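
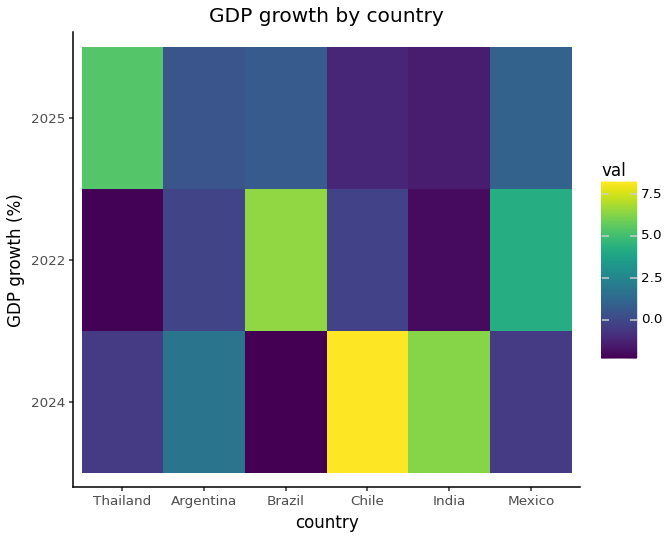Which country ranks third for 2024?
Argentina

Top 4 for 2024: Chile ≈ 8, India ≈ 6, Argentina ≈ 2, Mexico ≈ 0.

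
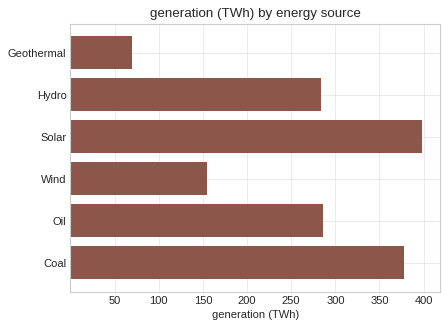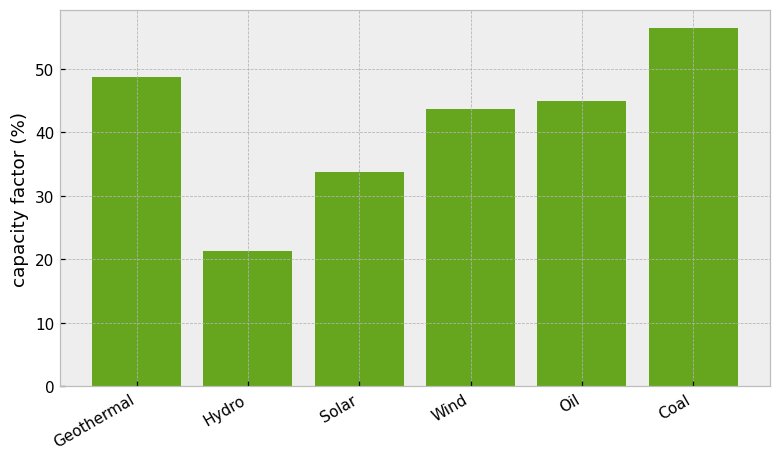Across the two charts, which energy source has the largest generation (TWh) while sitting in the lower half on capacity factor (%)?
Solar

Chart 2 median capacity factor (%) ≈ 40; below-median energy sources: Hydro, Solar, Wind. Among those, Solar has the highest generation (TWh) (≈ 400).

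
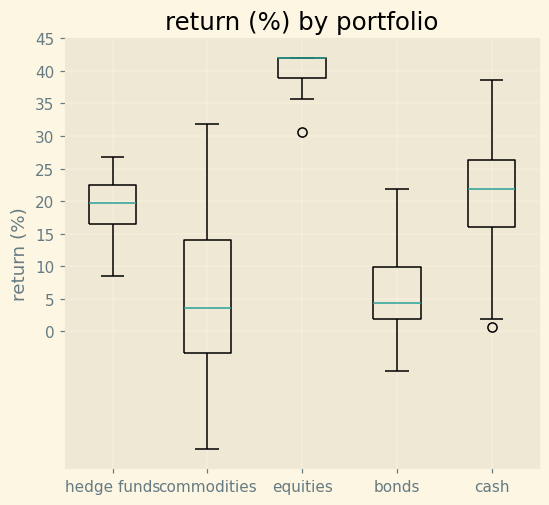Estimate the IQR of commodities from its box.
≈ 20

Q3 ≈ 15, Q1 ≈ -5; IQR ≈ 20.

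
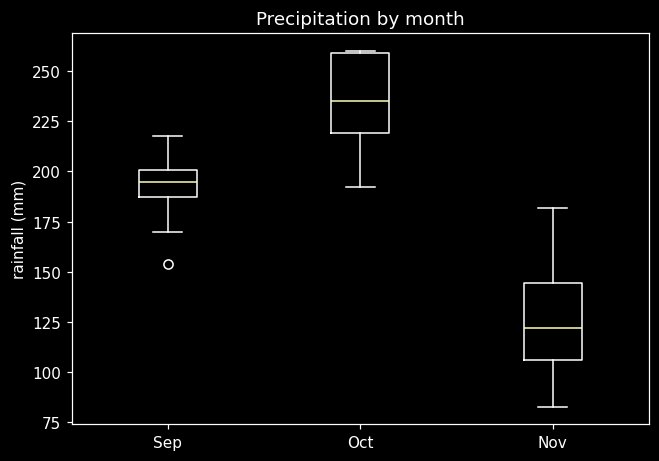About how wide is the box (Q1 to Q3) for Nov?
Q3 ≈ 140, Q1 ≈ 100; IQR ≈ 40.

≈ 40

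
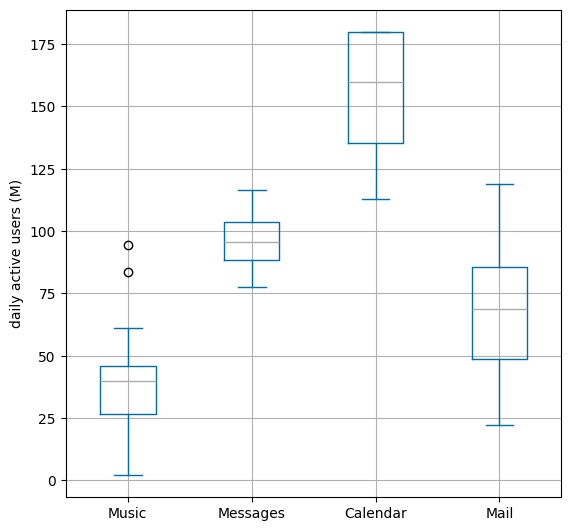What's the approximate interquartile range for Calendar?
≈ 40

Q3 ≈ 180, Q1 ≈ 140; IQR ≈ 40.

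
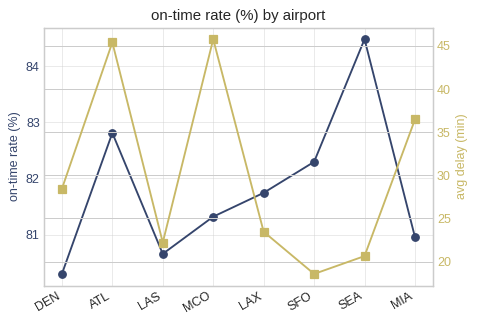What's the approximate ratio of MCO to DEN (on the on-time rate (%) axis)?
≈ 1.01×

MCO ≈ 81.5, DEN ≈ 80.5; 81.5/80.5 ≈ 1.01.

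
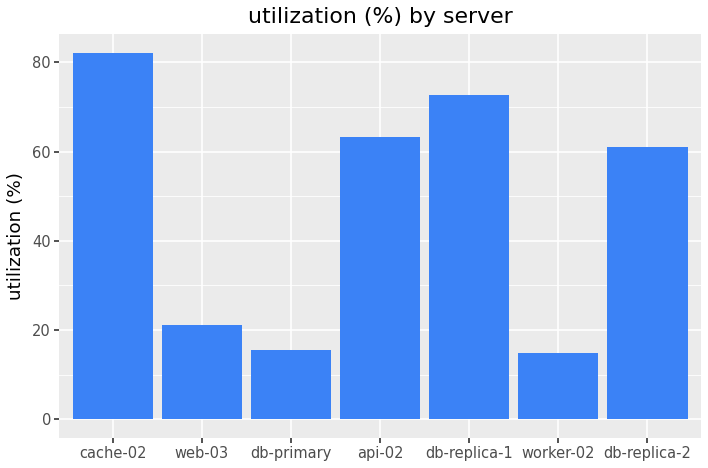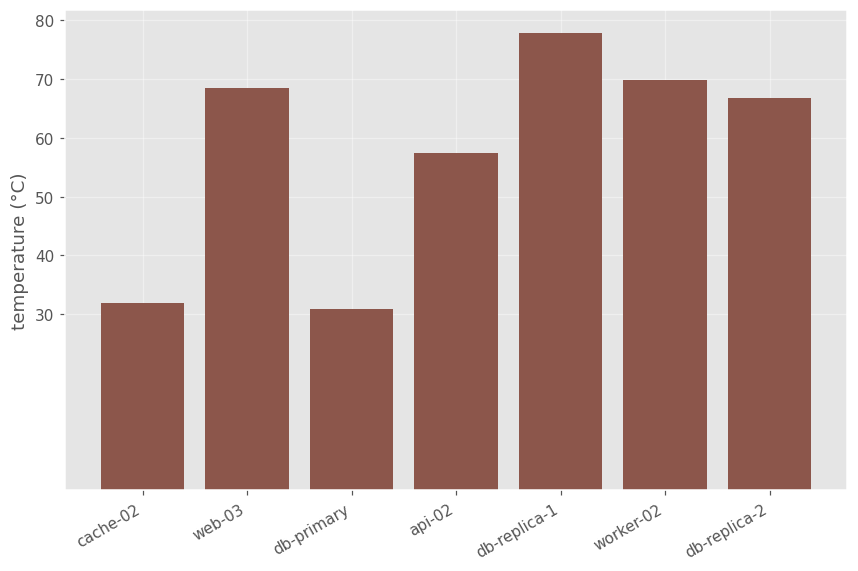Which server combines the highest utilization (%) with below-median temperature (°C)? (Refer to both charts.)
Chart 2 median temperature (°C) ≈ 70; below-median servers: cache-02, db-primary, api-02. Among those, cache-02 has the highest utilization (%) (≈ 80).

cache-02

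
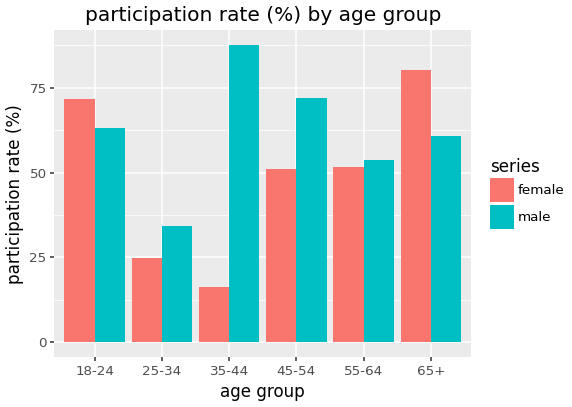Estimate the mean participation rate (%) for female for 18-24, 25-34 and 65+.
≈ 57

(70 + 20 + 80) / 3 ≈ 57.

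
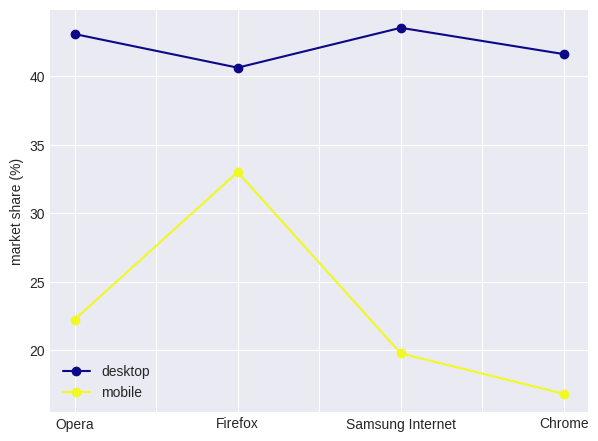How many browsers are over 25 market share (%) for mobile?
1

Above 25: Firefox.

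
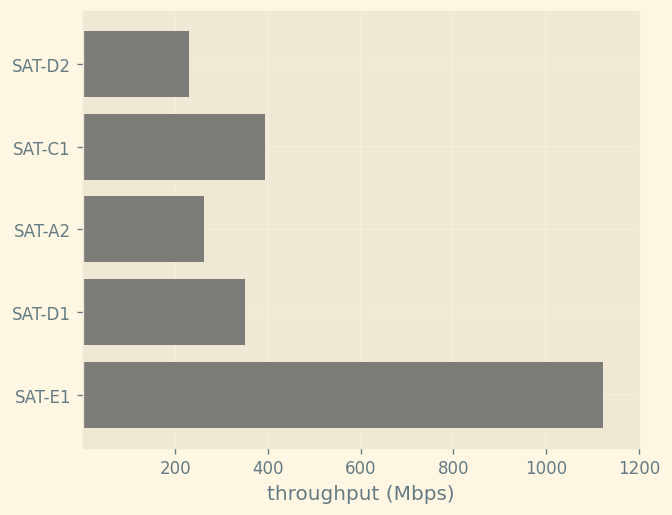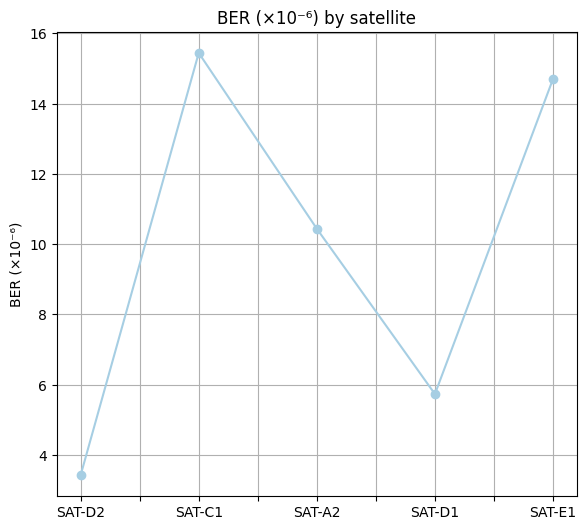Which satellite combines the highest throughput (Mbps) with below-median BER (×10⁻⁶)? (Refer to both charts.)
Chart 2 median BER (×10⁻⁶) ≈ 10; below-median satellites: SAT-D2, SAT-D1. Among those, SAT-D1 has the highest throughput (Mbps) (≈ 400).

SAT-D1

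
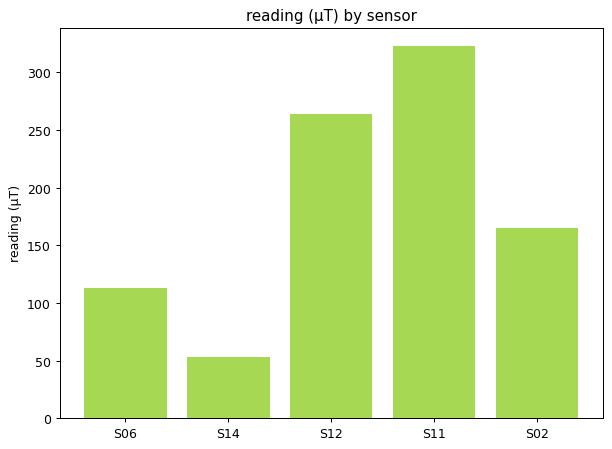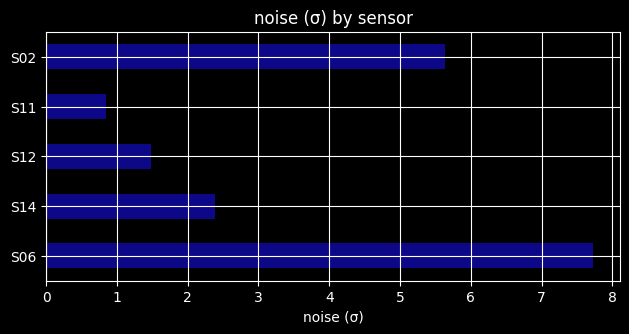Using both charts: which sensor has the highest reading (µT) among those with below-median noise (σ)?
S11

Chart 2 median noise (σ) ≈ 2; below-median sensors: S12, S11. Among those, S11 has the highest reading (µT) (≈ 300).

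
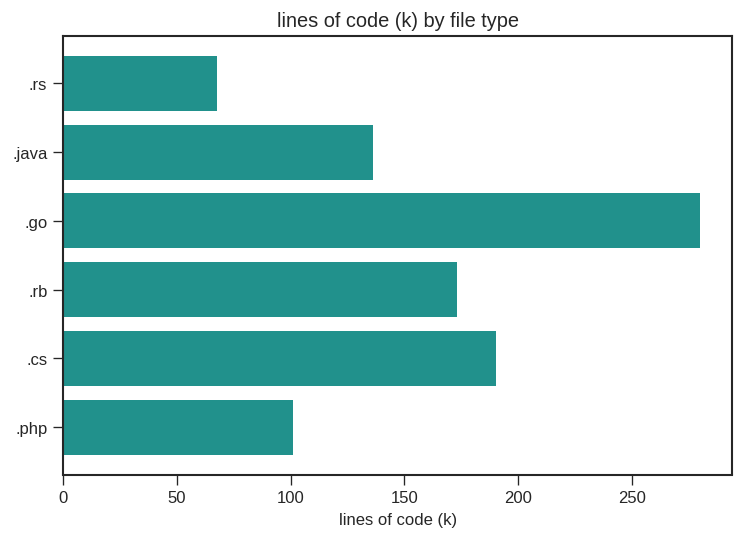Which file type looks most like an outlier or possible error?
.go

.go ≈ 275; the rest sit between ≈ 75 and ≈ 200.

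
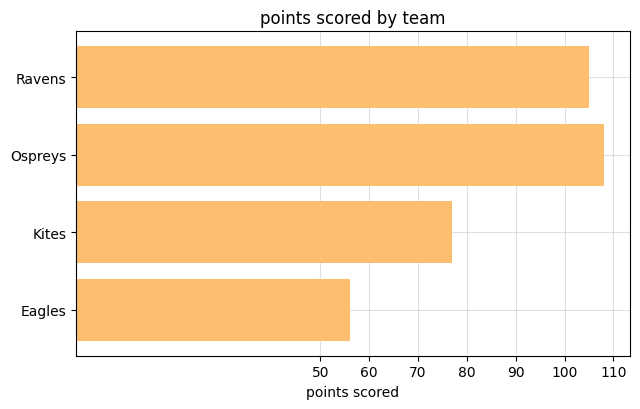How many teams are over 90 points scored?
2

Above 90: Ravens, Ospreys.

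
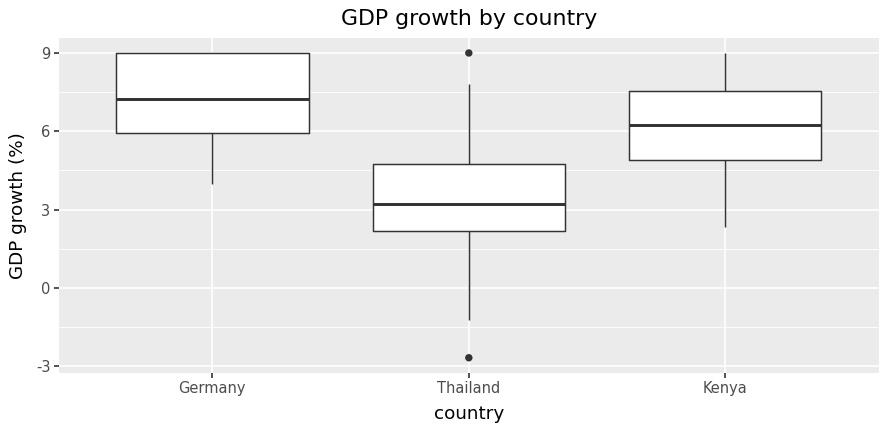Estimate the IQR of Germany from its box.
Q3 ≈ 9.0, Q1 ≈ 6.0; IQR ≈ 3.0.

≈ 3.0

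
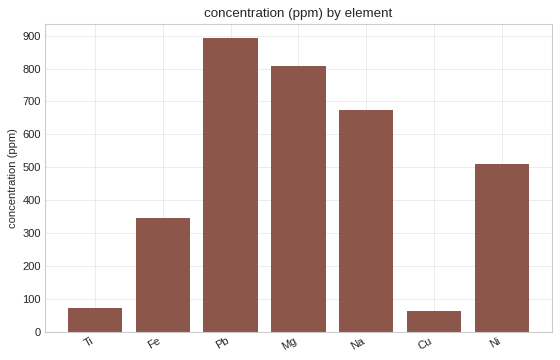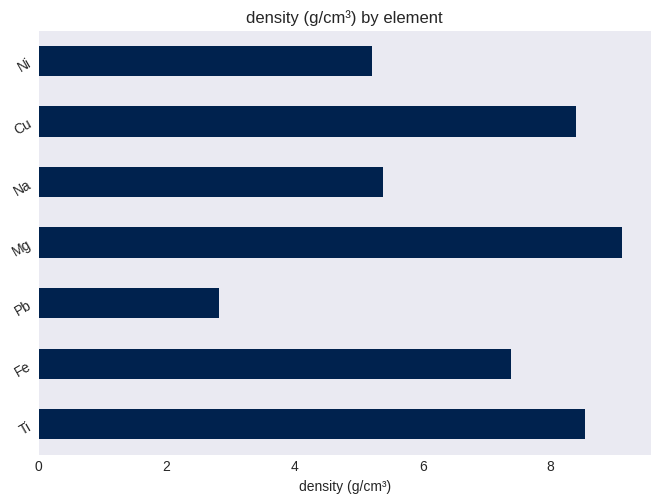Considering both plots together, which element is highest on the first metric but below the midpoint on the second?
Chart 2 median density (g/cm³) ≈ 7; below-median elements: Pb, Na, Ni. Among those, Pb has the highest concentration (ppm) (≈ 900).

Pb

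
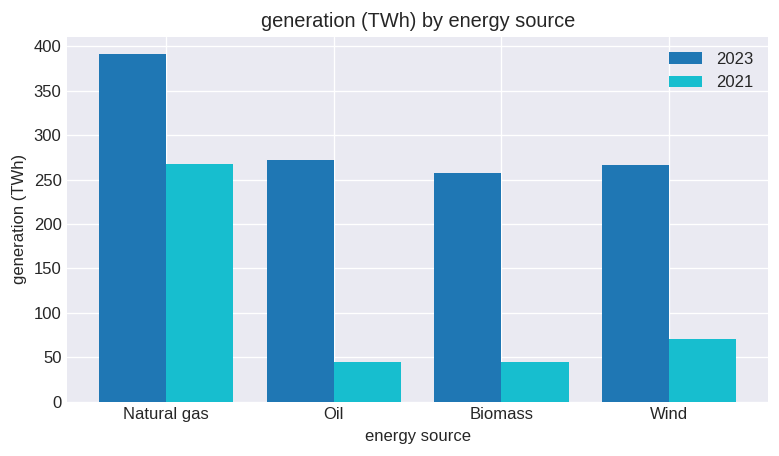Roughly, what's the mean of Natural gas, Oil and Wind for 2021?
≈ 117

(250 + 50 + 50) / 3 ≈ 117.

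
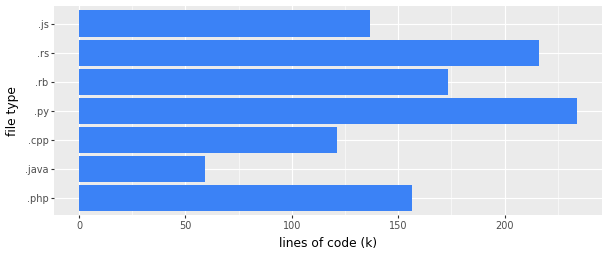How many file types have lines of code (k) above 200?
2

Above 200: .py, .rs.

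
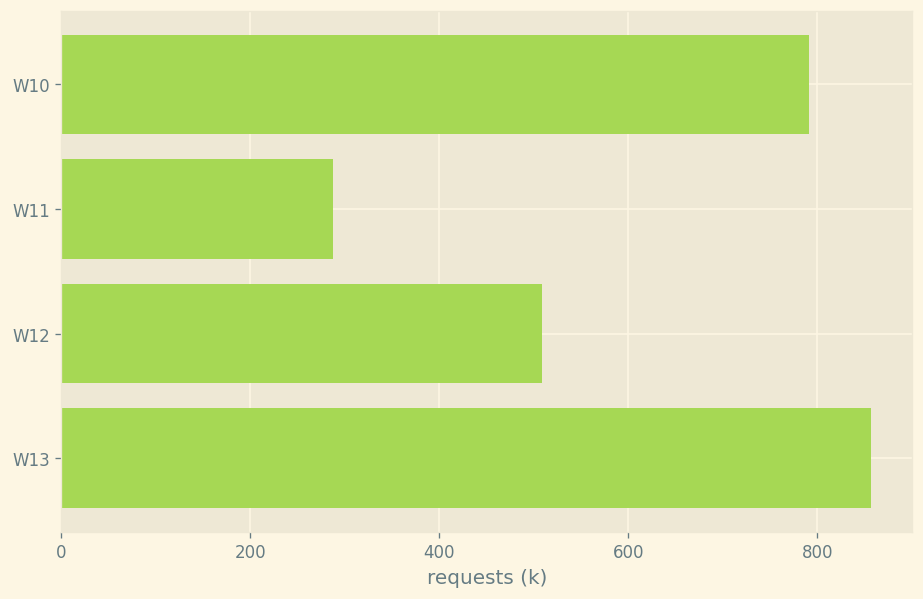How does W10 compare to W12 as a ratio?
W10 ≈ 800, W12 ≈ 500; 800/500 ≈ 1.6.

≈ 1.6×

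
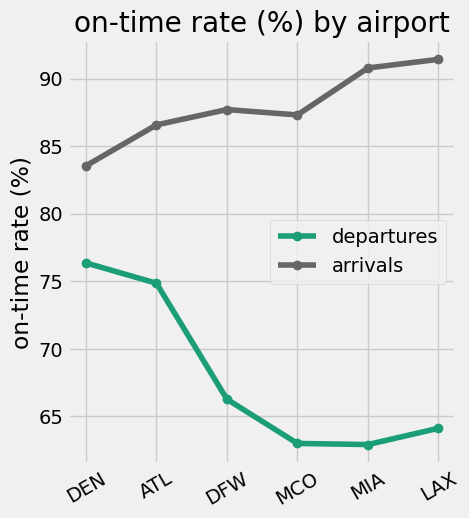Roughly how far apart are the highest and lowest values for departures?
≈ 10

Max DEN ≈ 75, min MIA ≈ 65; range ≈ 10.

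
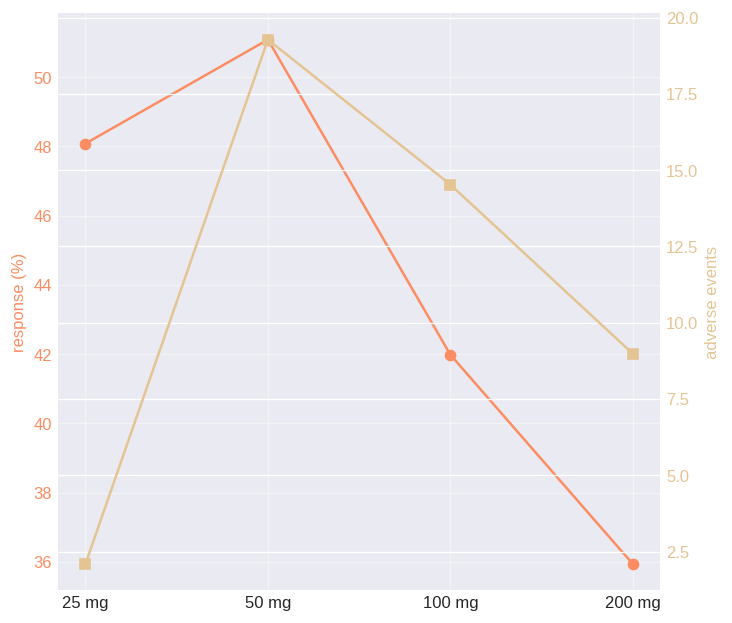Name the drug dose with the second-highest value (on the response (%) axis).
25 mg

Top 3 (on the response (%) axis): 50 mg ≈ 52, 25 mg ≈ 48, 100 mg ≈ 42.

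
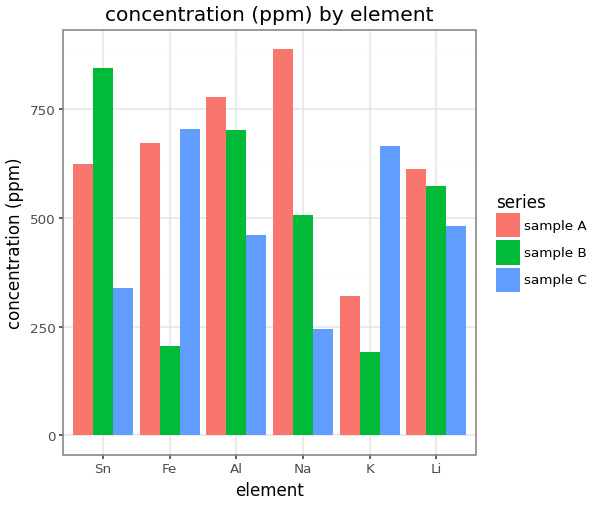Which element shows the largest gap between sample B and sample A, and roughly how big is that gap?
Fe, ≈ 500 ppm

Fe: sample B ≈ 200, sample A ≈ 700 → gap ≈ 500. Next-largest (Na) is only ≈ 400.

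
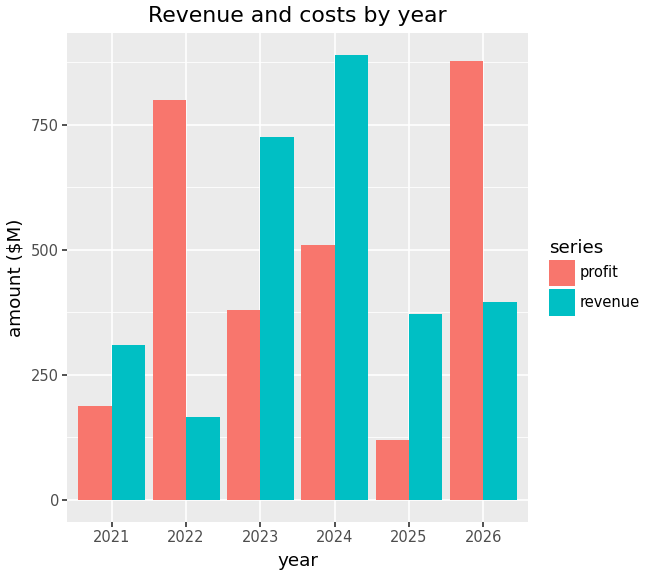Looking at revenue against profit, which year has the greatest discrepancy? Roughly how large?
2022, ≈ 600 $M

2022: revenue ≈ 200, profit ≈ 800 → gap ≈ 600. Next-largest (2026) is only ≈ 500.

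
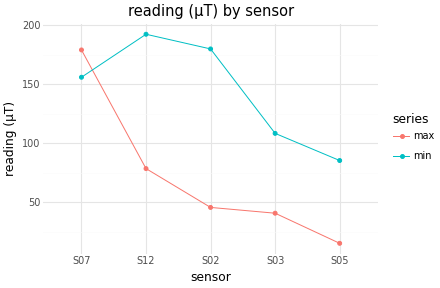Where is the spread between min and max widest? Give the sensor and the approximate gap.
S02, ≈ 140 µT

S02: min ≈ 180, max ≈ 40 → gap ≈ 140. Next-largest (S12) is only ≈ 120.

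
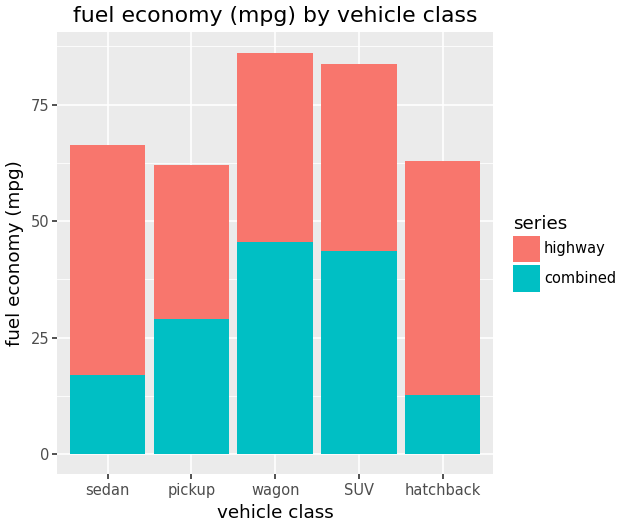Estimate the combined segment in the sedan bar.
combined top ≈ 20, bottom ≈ 0; segment ≈ 20.

≈ 20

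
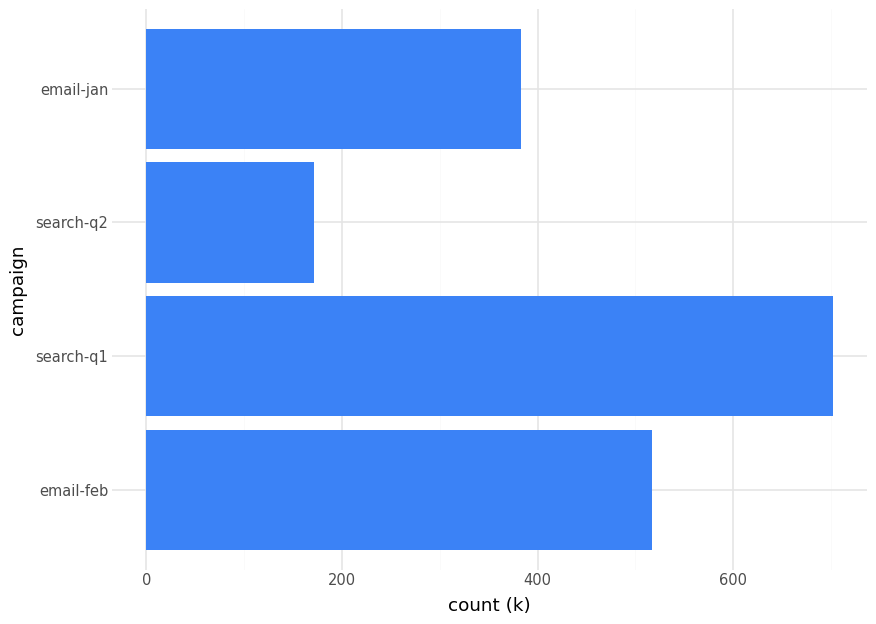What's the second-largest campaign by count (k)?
Top 3: search-q1 ≈ 700, email-feb ≈ 500, email-jan ≈ 400.

email-feb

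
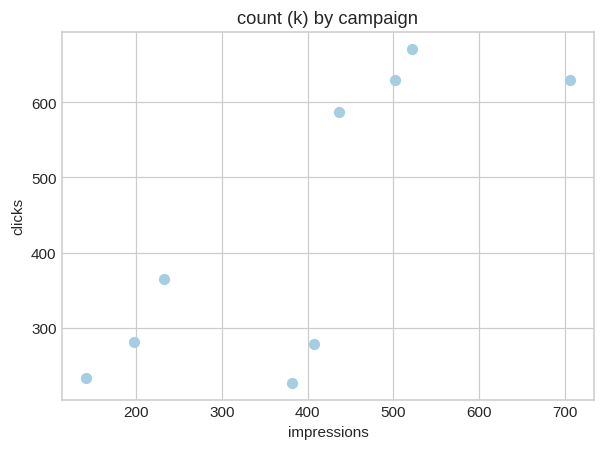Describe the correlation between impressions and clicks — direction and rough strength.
positive, strong

Points are positively correlated; strong (|r| ≈ 0.8).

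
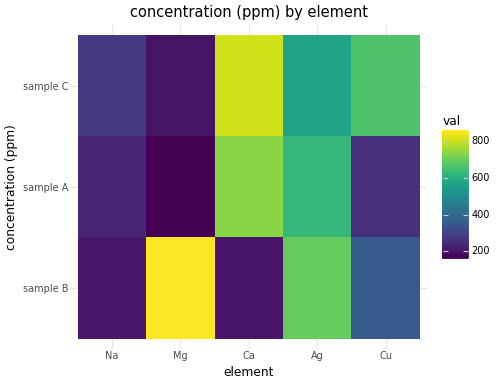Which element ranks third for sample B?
Cu

Top 4 for sample B: Mg ≈ 900, Ag ≈ 700, Cu ≈ 400, Na ≈ 200.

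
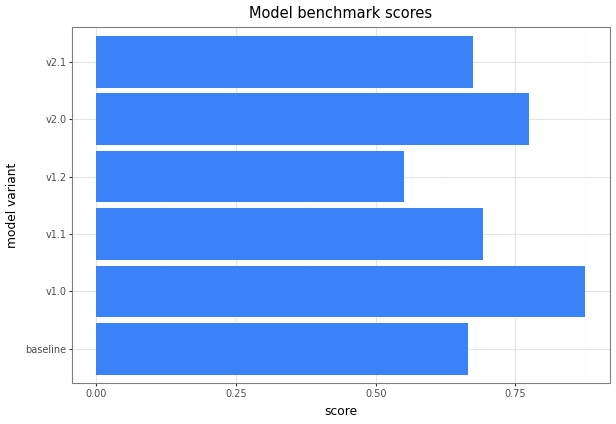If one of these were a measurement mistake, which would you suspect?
v1.0

v1.0 ≈ 0.9; the rest sit between ≈ 0.6 and ≈ 0.8.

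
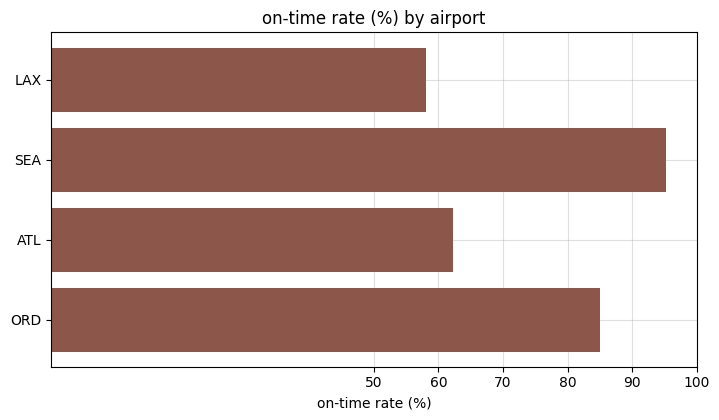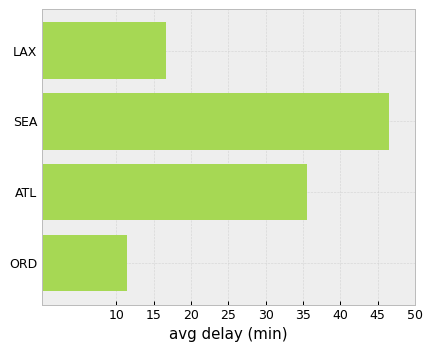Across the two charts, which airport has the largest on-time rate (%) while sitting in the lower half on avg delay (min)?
ORD

Chart 2 median avg delay (min) ≈ 25; below-median airports: LAX, ORD. Among those, ORD has the highest on-time rate (%) (≈ 80).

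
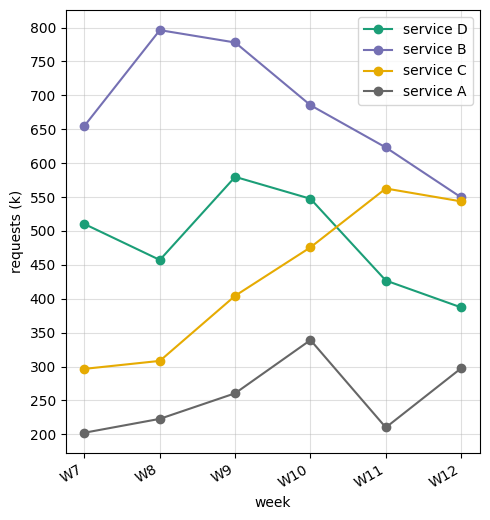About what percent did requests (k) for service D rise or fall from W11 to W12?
W11 ≈ 450, W12 ≈ 400; (400 − 450) / 450 ≈ -11.1%.

≈ -11.1%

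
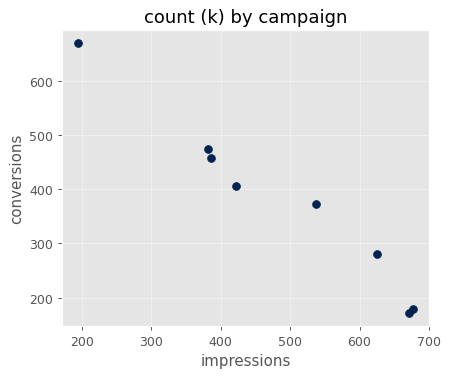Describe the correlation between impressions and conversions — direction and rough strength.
Points are negatively correlated; strong (|r| ≈ 1.0).

negative, strong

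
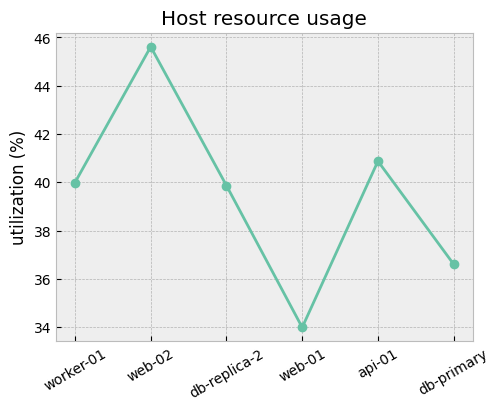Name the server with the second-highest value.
Top 3: web-02 ≈ 46, api-01 ≈ 41, worker-01 ≈ 40.

api-01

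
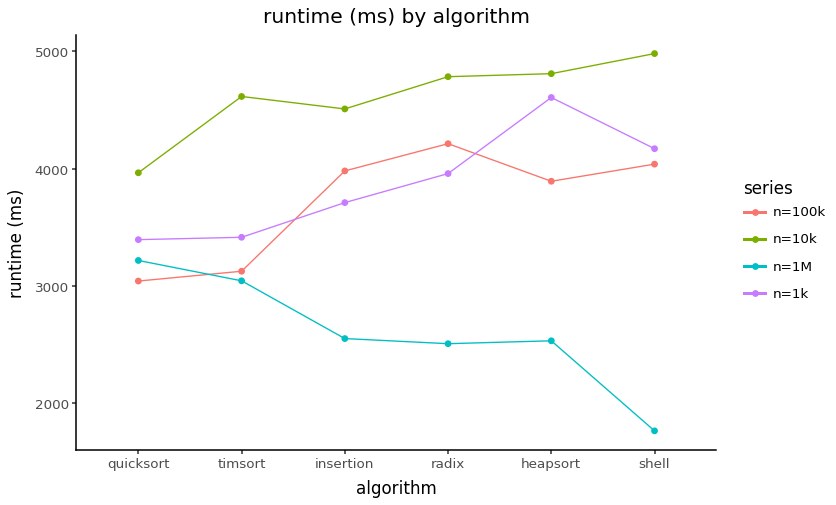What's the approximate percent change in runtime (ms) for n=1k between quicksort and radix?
quicksort ≈ 3500, radix ≈ 4000; (4000 − 3500) / 3500 ≈ +14.3%.

≈ +14.3%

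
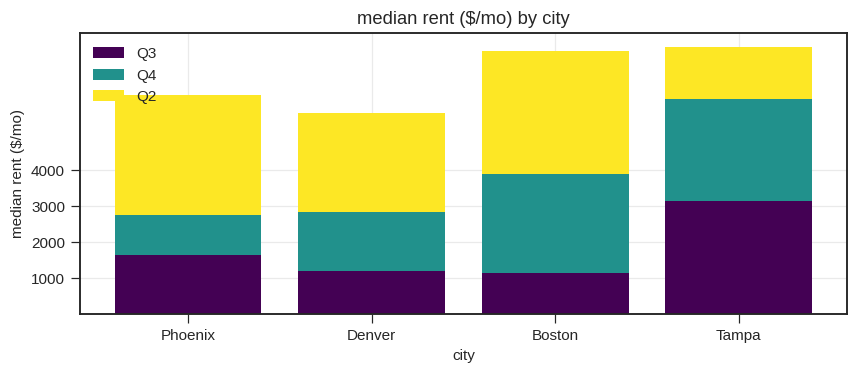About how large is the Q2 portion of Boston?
Q2 top ≈ 7000, bottom ≈ 4000; segment ≈ 3000.

≈ 3000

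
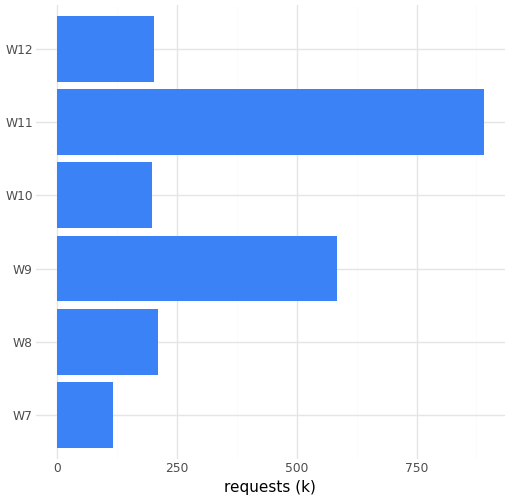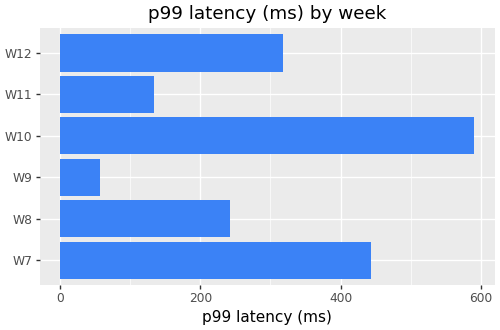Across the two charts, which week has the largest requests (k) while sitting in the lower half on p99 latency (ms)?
Chart 2 median p99 latency (ms) ≈ 300; below-median weeks: W8, W9, W11. Among those, W11 has the highest requests (k) (≈ 900).

W11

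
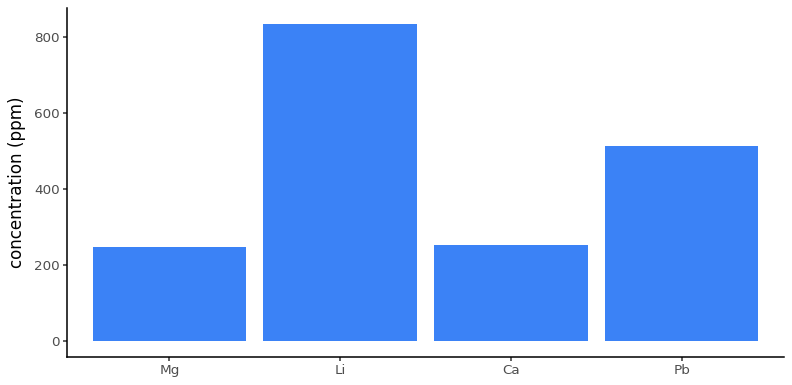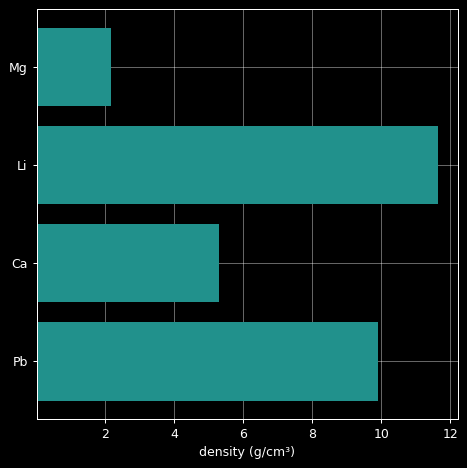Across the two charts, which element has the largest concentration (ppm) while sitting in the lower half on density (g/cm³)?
Chart 2 median density (g/cm³) ≈ 8; below-median elements: Mg, Ca. Among those, Ca has the highest concentration (ppm) (≈ 300).

Ca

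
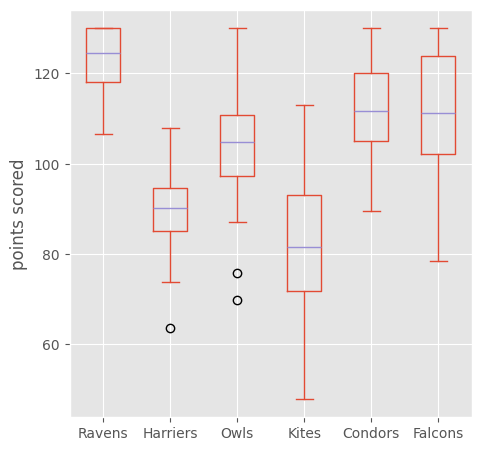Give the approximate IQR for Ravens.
≈ 10

Q3 ≈ 130, Q1 ≈ 120; IQR ≈ 10.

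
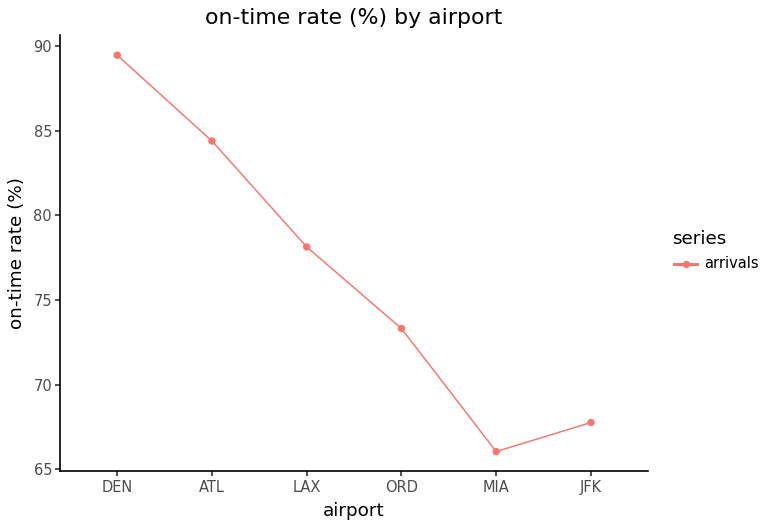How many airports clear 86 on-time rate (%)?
Above 86: DEN.

1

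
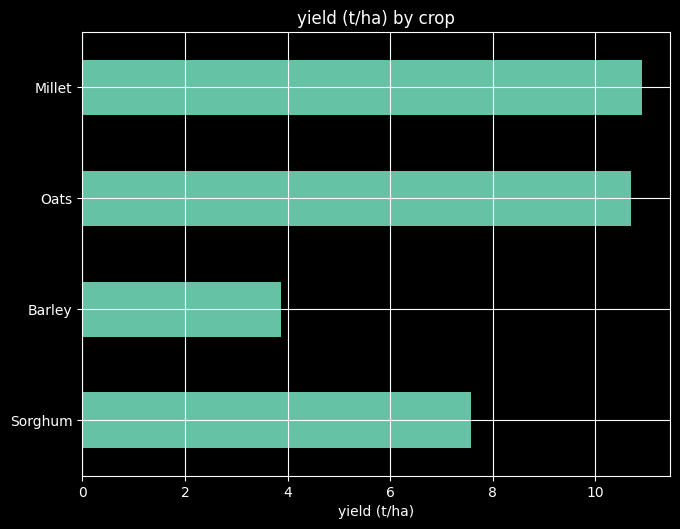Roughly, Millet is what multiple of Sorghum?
Millet ≈ 11, Sorghum ≈ 8; 11/8 ≈ 1.38.

≈ 1.38×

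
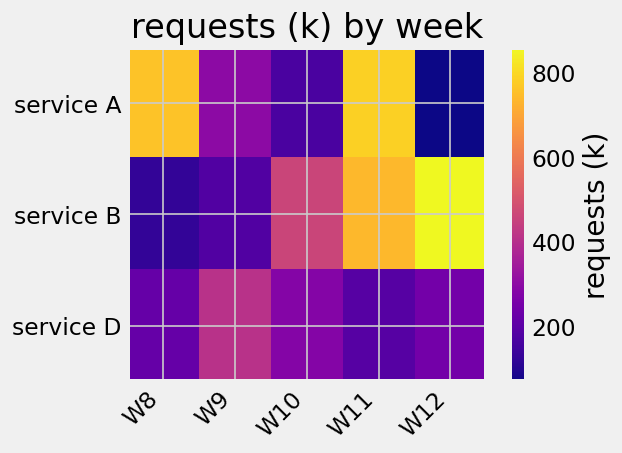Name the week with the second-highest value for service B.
W11

Top 3 for service B: W12 ≈ 900, W11 ≈ 700, W10 ≈ 500.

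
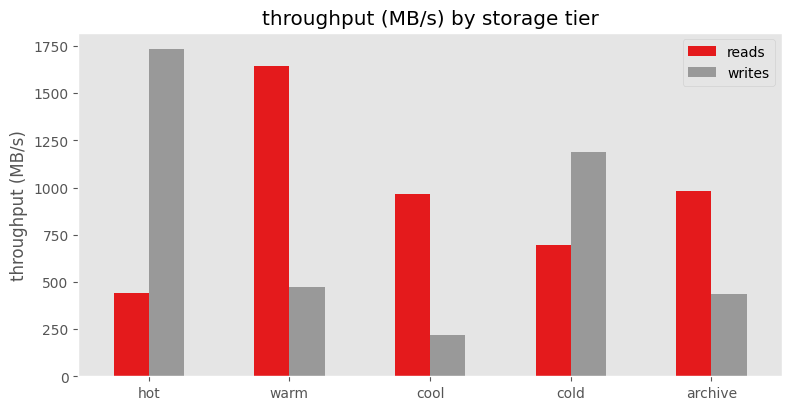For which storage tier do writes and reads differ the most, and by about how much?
hot: writes ≈ 1800, reads ≈ 400 → gap ≈ 1400. Next-largest (warm) is only ≈ 1200.

hot, ≈ 1400 MB/s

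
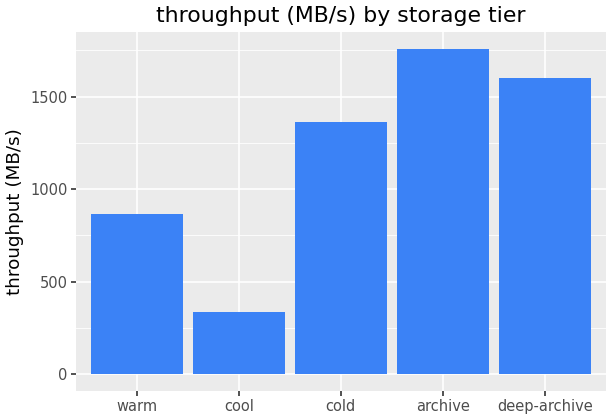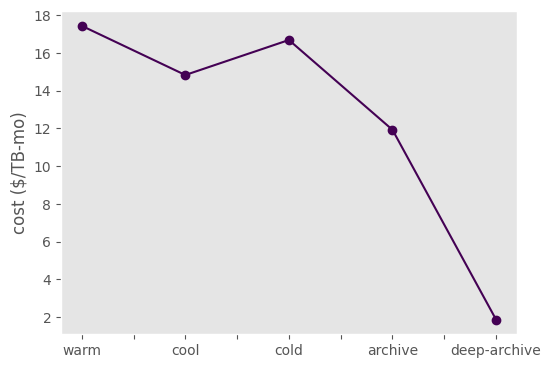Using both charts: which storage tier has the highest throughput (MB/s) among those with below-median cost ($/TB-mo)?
archive

Chart 2 median cost ($/TB-mo) ≈ 14; below-median storage tiers: archive, deep-archive. Among those, archive has the highest throughput (MB/s) (≈ 1800).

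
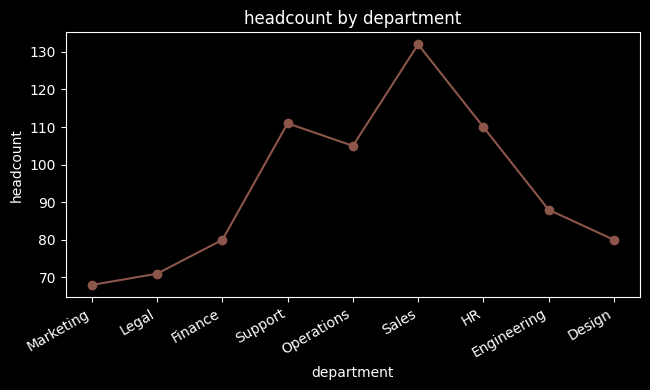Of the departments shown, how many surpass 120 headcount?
1

Above 120: Sales.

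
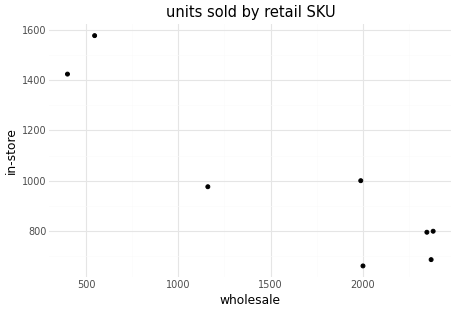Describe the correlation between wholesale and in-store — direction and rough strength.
Points are negatively correlated; strong (|r| ≈ 0.9).

negative, strong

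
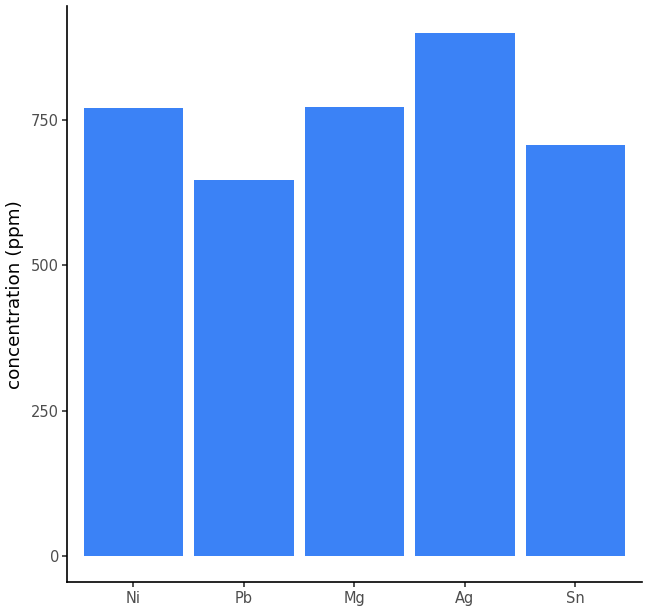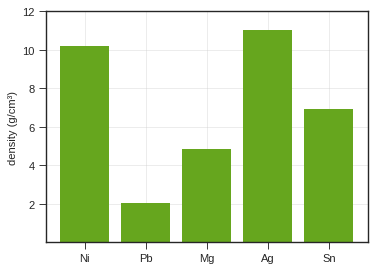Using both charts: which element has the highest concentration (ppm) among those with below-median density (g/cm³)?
Chart 2 median density (g/cm³) ≈ 6; below-median elements: Pb, Mg. Among those, Mg has the highest concentration (ppm) (≈ 800).

Mg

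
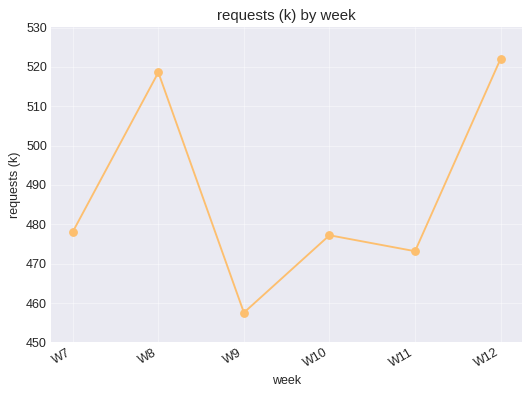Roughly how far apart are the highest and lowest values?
≈ 60

Max W12 ≈ 520, min W9 ≈ 460; range ≈ 60.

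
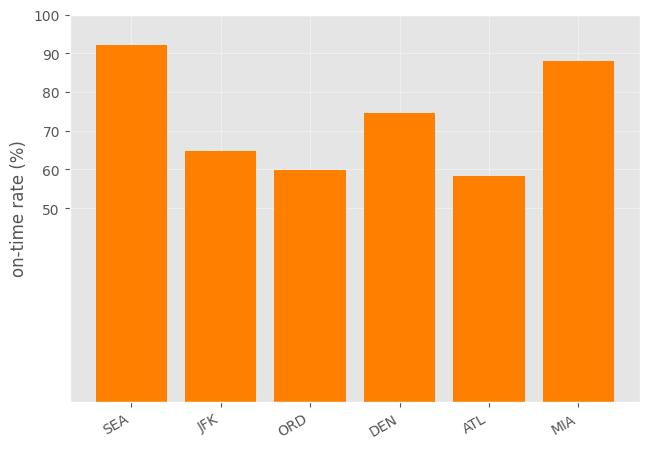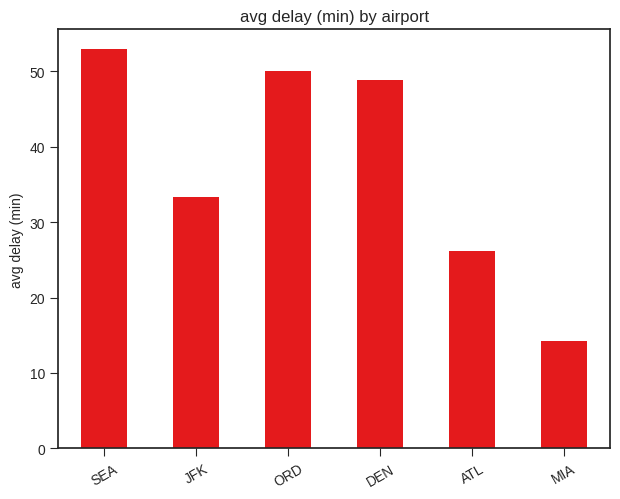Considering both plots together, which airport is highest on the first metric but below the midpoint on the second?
Chart 2 median avg delay (min) ≈ 40; below-median airports: JFK, ATL, MIA. Among those, MIA has the highest on-time rate (%) (≈ 90).

MIA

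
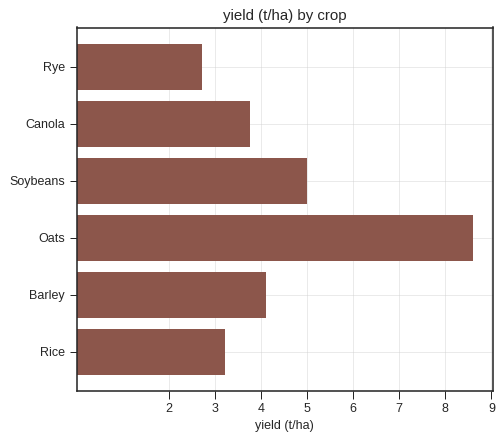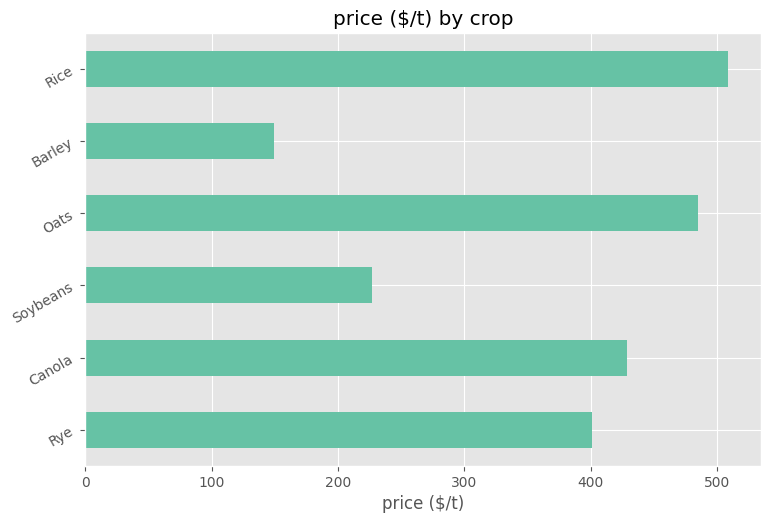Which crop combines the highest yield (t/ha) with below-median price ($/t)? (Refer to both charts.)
Soybeans

Chart 2 median price ($/t) ≈ 400; below-median crops: Rye, Soybeans, Barley. Among those, Soybeans has the highest yield (t/ha) (≈ 5).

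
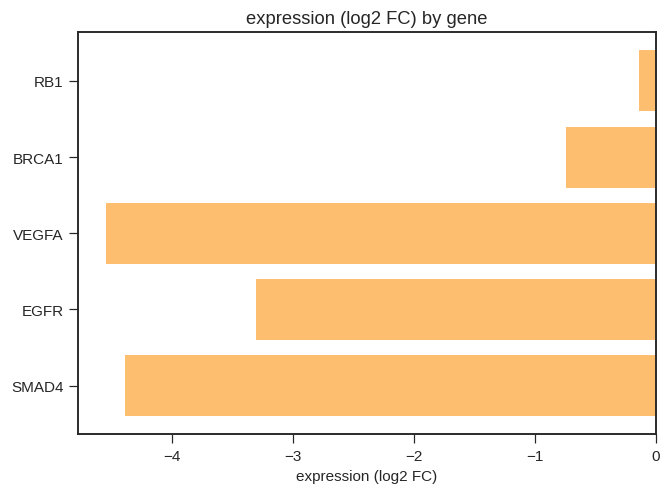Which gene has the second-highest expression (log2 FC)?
BRCA1

Top 3: RB1 ≈ 0.0, BRCA1 ≈ -0.5, EGFR ≈ -3.5.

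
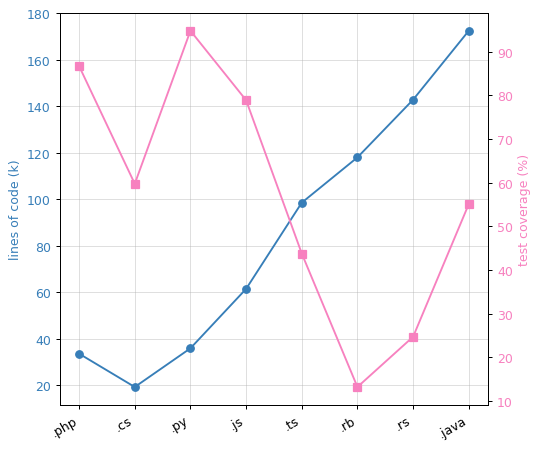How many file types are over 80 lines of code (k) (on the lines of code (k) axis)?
Above 80: .ts, .rb, .rs, .java.

4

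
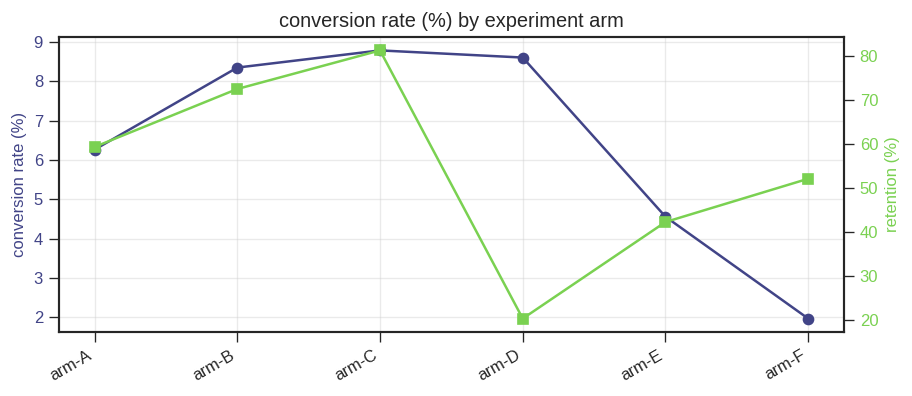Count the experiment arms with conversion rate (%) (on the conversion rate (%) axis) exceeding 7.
3

Above 7: arm-B, arm-C, arm-D.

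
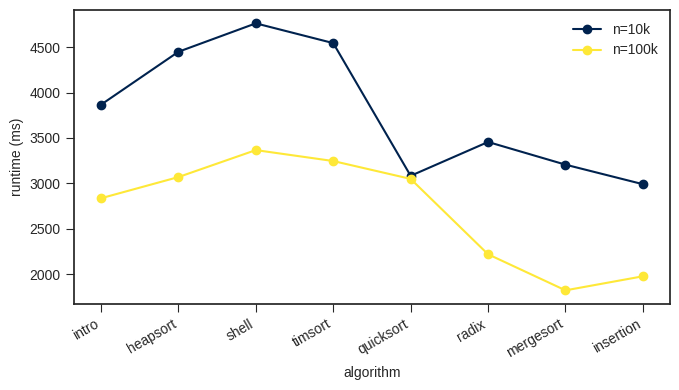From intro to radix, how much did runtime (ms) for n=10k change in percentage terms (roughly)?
≈ -12.5%

intro ≈ 4000, radix ≈ 3500; (3500 − 4000) / 4000 ≈ -12.5%.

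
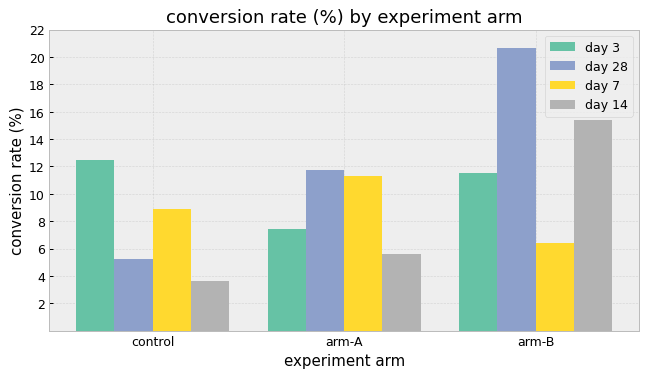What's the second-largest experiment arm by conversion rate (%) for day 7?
control

Top 3 for day 7: arm-A ≈ 12, control ≈ 8, arm-B ≈ 6.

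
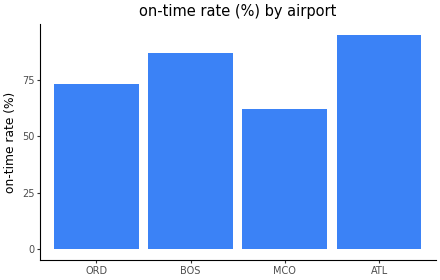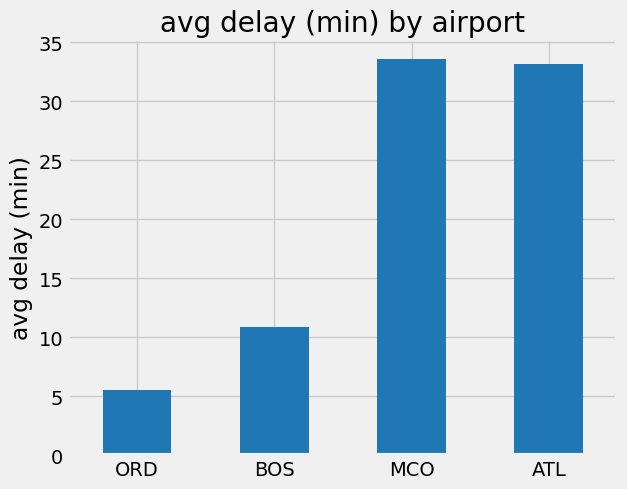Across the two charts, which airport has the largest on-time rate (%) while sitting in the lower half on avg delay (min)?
Chart 2 median avg delay (min) ≈ 20; below-median airports: ORD, BOS. Among those, BOS has the highest on-time rate (%) (≈ 90).

BOS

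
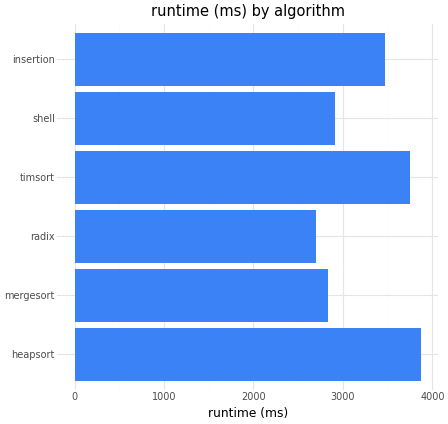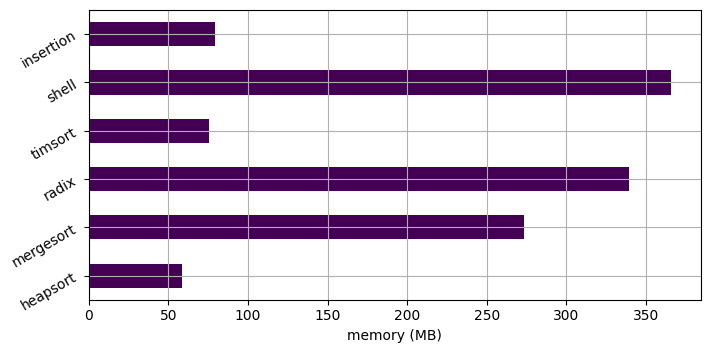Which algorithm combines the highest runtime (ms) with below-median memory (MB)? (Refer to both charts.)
heapsort

Chart 2 median memory (MB) ≈ 200; below-median algorithms: heapsort, timsort, insertion. Among those, heapsort has the highest runtime (ms) (≈ 4000).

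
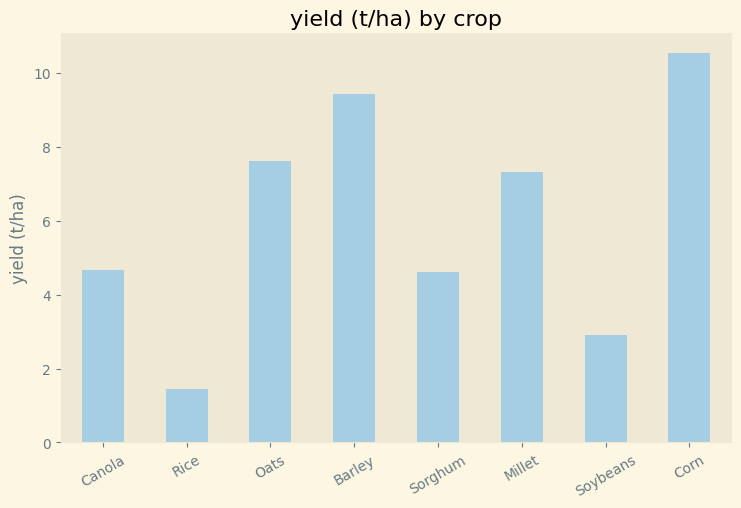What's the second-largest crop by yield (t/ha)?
Barley

Top 3: Corn ≈ 11, Barley ≈ 9, Oats ≈ 8.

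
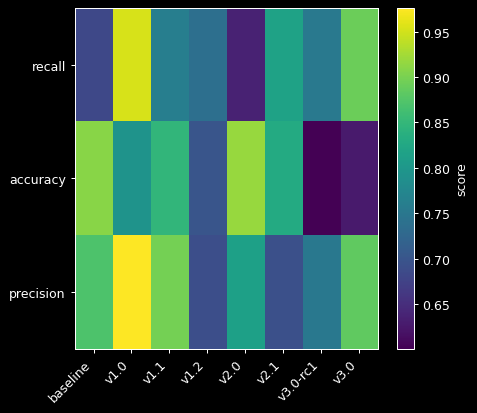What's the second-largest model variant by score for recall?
Top 3 for recall: v1.0 ≈ 0.95, v3.0 ≈ 0.90, v2.1 ≈ 0.80.

v3.0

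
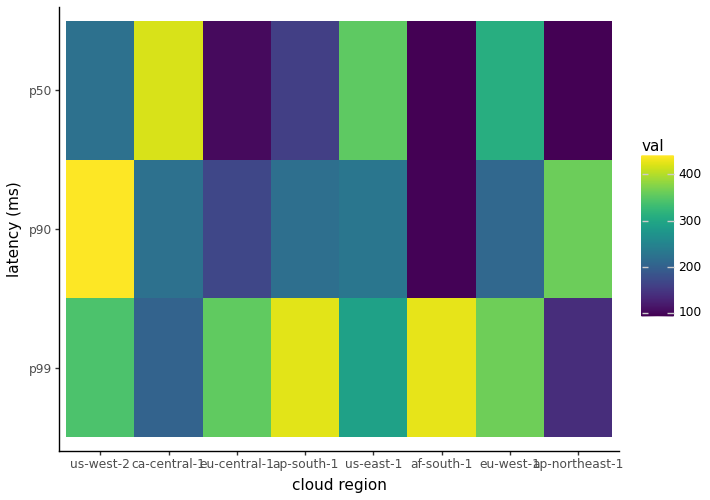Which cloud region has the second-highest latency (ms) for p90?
ap-northeast-1

Top 3 for p90: us-west-2 ≈ 450, ap-northeast-1 ≈ 350, us-east-1 ≈ 250.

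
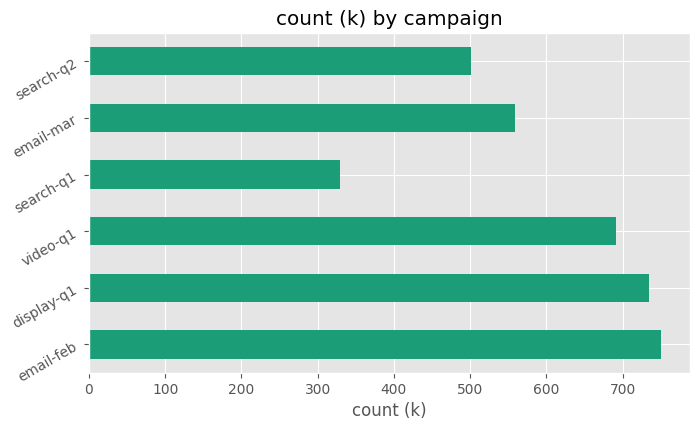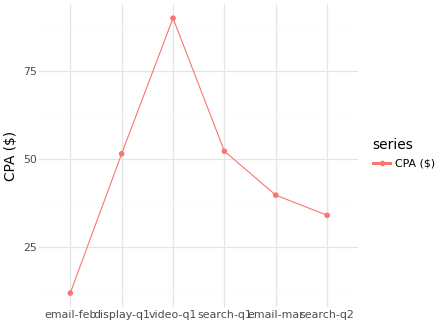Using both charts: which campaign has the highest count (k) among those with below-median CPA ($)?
email-feb

Chart 2 median CPA ($) ≈ 50; below-median campaigns: email-feb, email-mar, search-q2. Among those, email-feb has the highest count (k) (≈ 800).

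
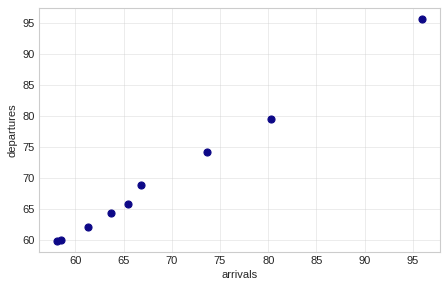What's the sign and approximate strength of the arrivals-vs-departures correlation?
Points are positively correlated; strong (|r| ≈ 1.0).

positive, strong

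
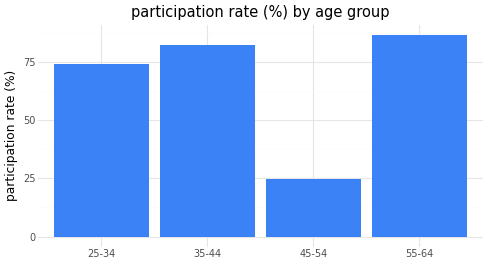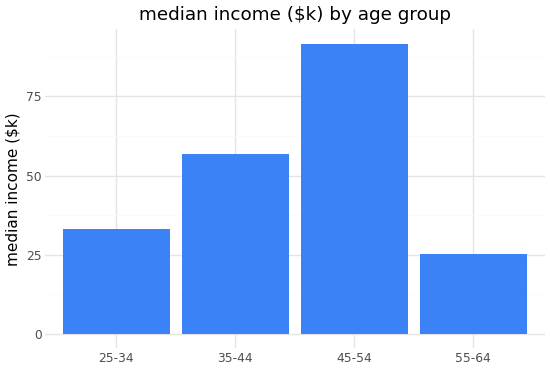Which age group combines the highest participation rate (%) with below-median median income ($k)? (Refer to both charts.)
55-64

Chart 2 median median income ($k) ≈ 40; below-median age groups: 25-34, 55-64. Among those, 55-64 has the highest participation rate (%) (≈ 90).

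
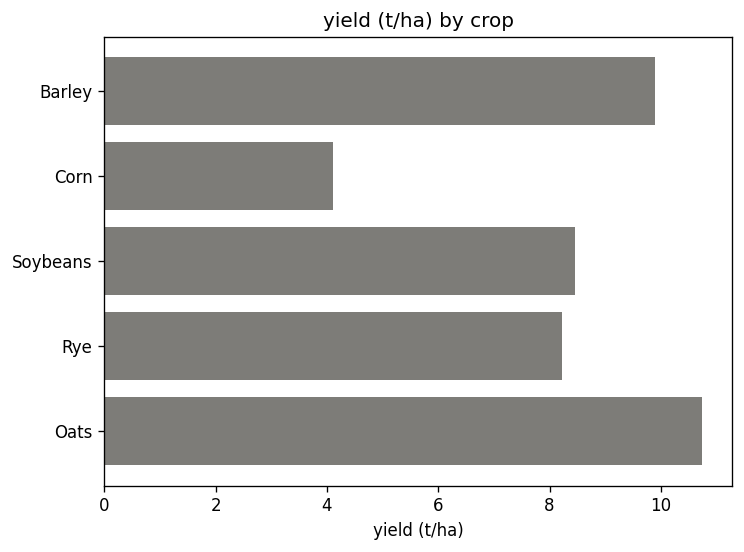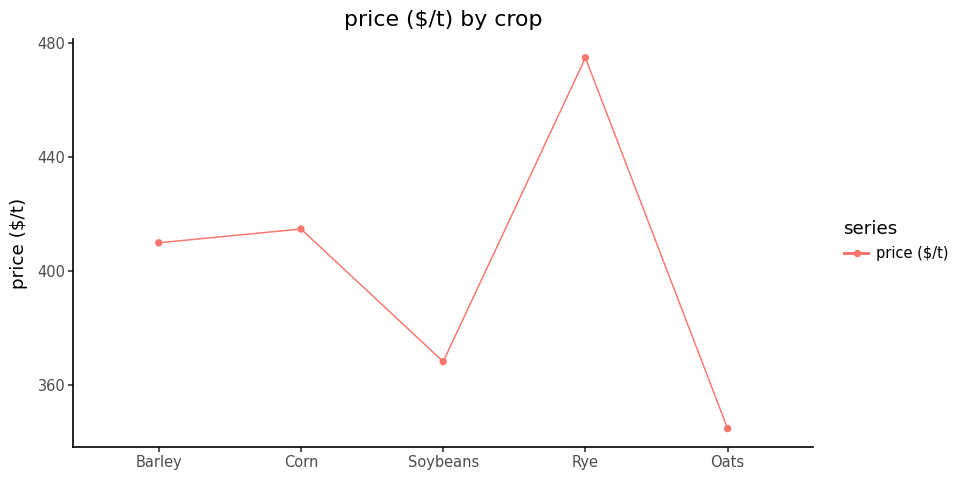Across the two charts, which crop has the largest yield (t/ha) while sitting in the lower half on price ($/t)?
Oats

Chart 2 median price ($/t) ≈ 400; below-median crops: Soybeans, Oats. Among those, Oats has the highest yield (t/ha) (≈ 11).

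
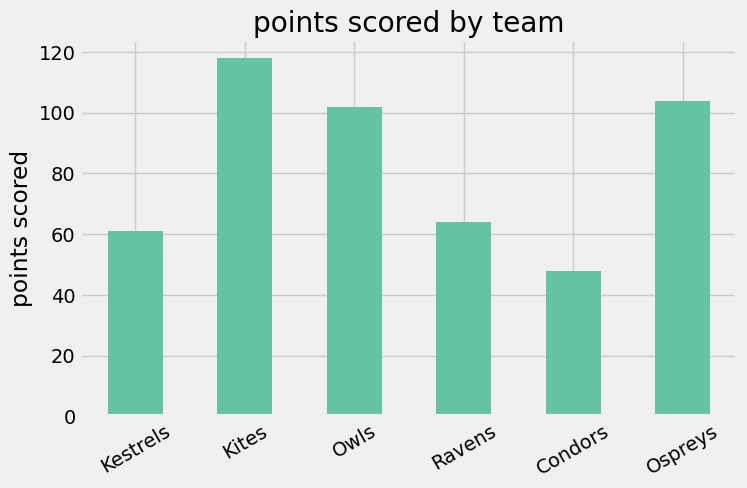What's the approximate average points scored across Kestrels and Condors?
(60 + 50) / 2 ≈ 55.

≈ 55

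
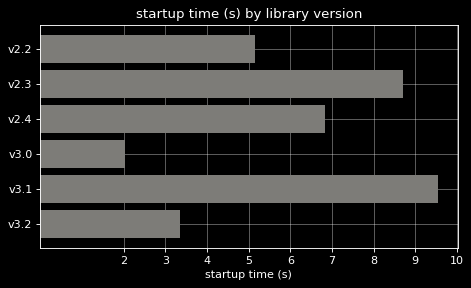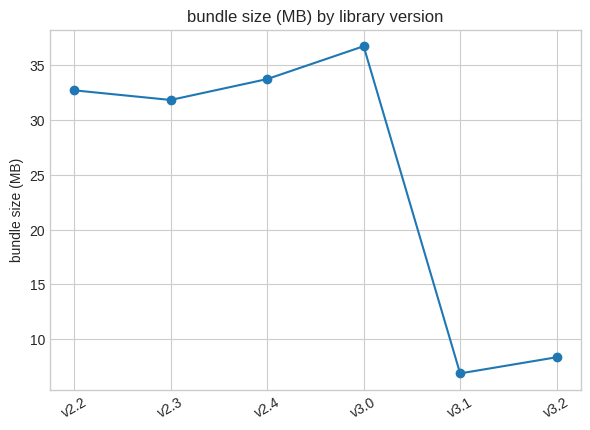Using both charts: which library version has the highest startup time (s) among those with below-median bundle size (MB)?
Chart 2 median bundle size (MB) ≈ 30; below-median library versions: v2.3, v3.1, v3.2. Among those, v3.1 has the highest startup time (s) (≈ 10).

v3.1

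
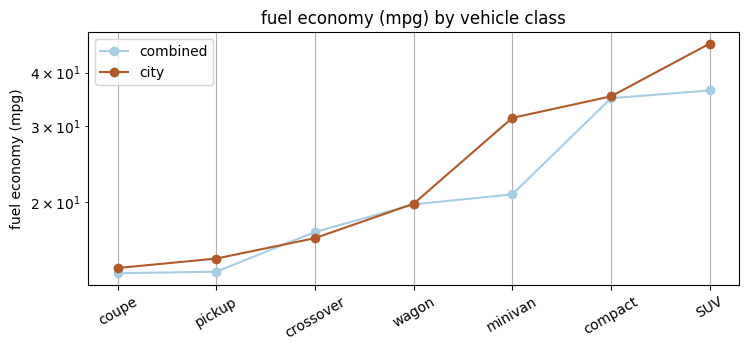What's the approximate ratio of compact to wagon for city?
compact ≈ 35, wagon ≈ 20; 35/20 ≈ 1.75.

≈ 1.75×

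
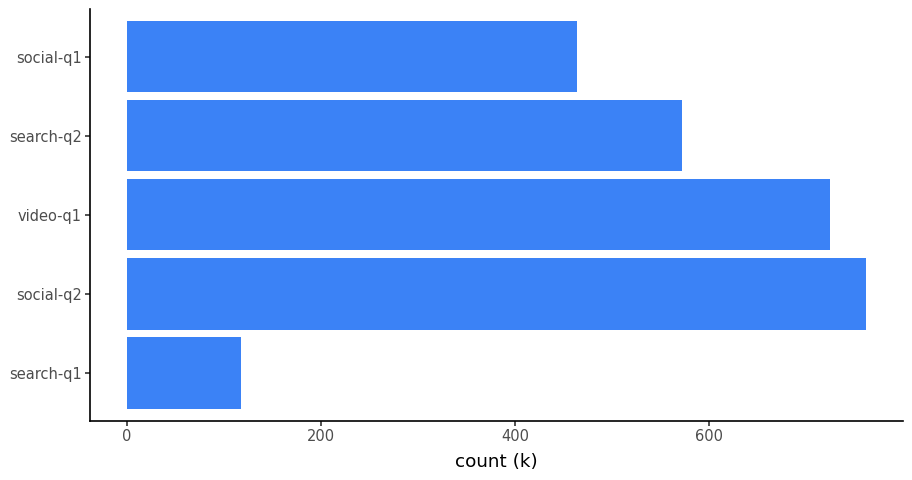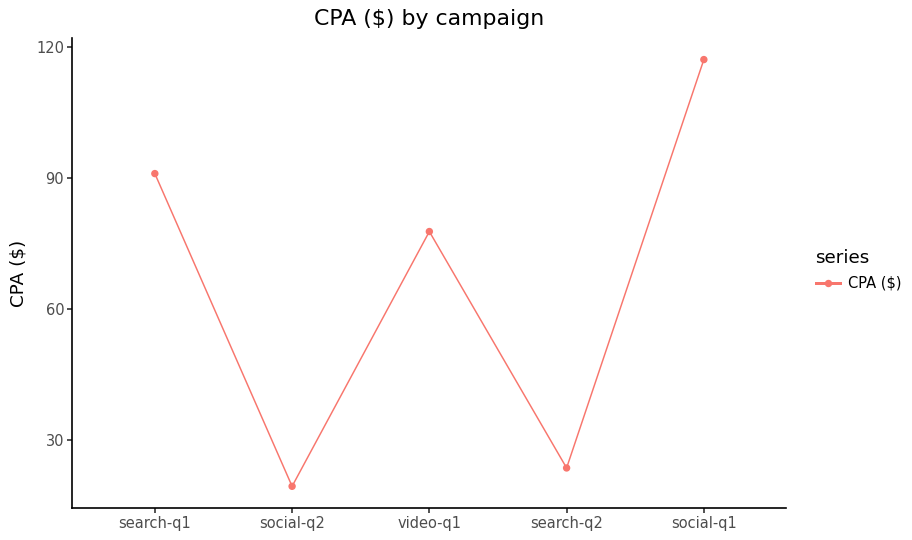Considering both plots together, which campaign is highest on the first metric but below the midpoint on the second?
Chart 2 median CPA ($) ≈ 80; below-median campaigns: social-q2, search-q2. Among those, social-q2 has the highest count (k) (≈ 800).

social-q2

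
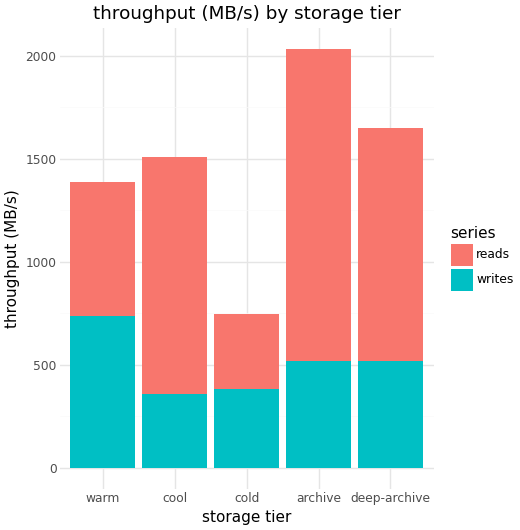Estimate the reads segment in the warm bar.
≈ 600

reads top ≈ 1400, bottom ≈ 800; segment ≈ 600.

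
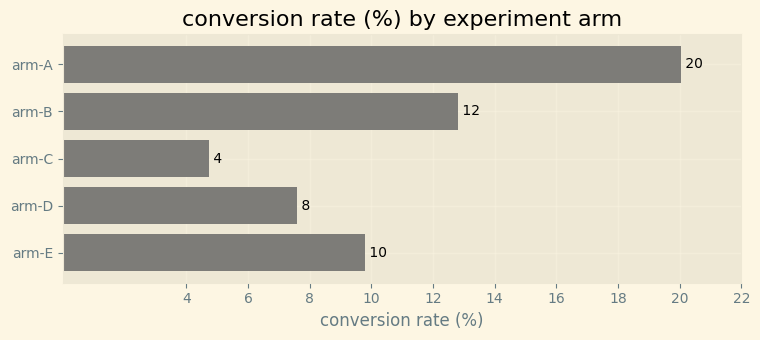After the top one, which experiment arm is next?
arm-B

Top 3: arm-A ≈ 20, arm-B ≈ 12, arm-E ≈ 10.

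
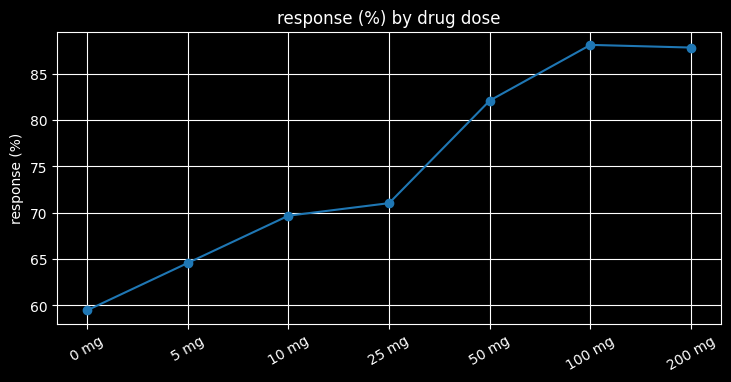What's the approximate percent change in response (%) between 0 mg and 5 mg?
≈ +8.3%

0 mg ≈ 60, 5 mg ≈ 65; (65 − 60) / 60 ≈ +8.3%.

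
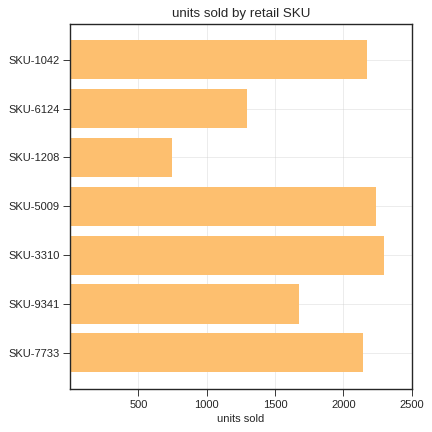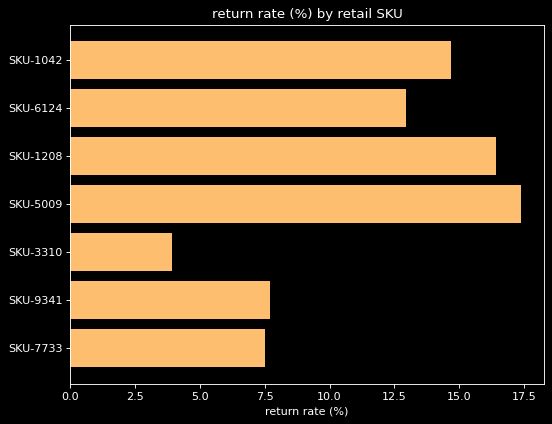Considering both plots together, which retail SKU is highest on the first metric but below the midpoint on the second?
SKU-3310

Chart 2 median return rate (%) ≈ 12; below-median retail SKUs: SKU-3310, SKU-9341, SKU-7733. Among those, SKU-3310 has the highest units sold (≈ 2500).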